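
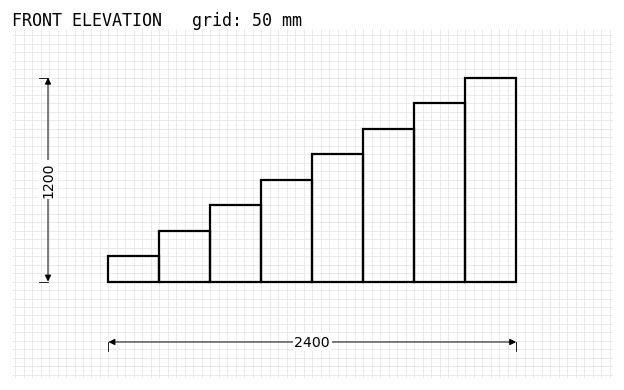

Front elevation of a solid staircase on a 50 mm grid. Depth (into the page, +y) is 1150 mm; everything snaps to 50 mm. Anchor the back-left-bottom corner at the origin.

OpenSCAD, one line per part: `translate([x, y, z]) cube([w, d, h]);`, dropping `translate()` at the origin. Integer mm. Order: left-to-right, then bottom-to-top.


cube([300, 1150, 150]);
translate([300, 0, 0]) cube([300, 1150, 300]);
translate([600, 0, 0]) cube([300, 1150, 450]);
translate([900, 0, 0]) cube([300, 1150, 600]);
translate([1200, 0, 0]) cube([300, 1150, 750]);
translate([1500, 0, 0]) cube([300, 1150, 900]);
translate([1800, 0, 0]) cube([300, 1150, 1050]);
translate([2100, 0, 0]) cube([300, 1150, 1200]);


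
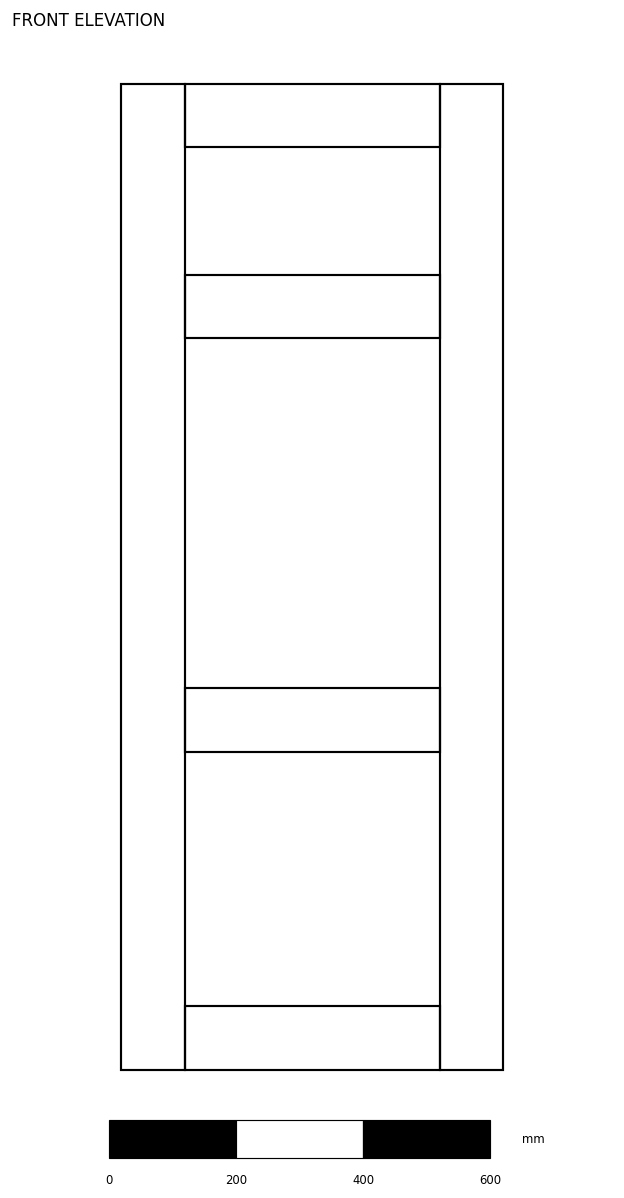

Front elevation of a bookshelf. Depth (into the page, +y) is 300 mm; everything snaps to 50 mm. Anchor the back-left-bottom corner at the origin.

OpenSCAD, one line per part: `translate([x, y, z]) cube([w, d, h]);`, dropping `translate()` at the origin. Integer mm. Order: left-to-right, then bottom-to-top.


cube([100, 300, 1550]);
translate([100, 0, 0]) cube([400, 300, 100]);
translate([100, 0, 500]) cube([400, 300, 100]);
translate([100, 0, 1150]) cube([400, 300, 100]);
translate([100, 0, 1450]) cube([400, 300, 100]);
translate([500, 0, 0]) cube([100, 300, 1550]);


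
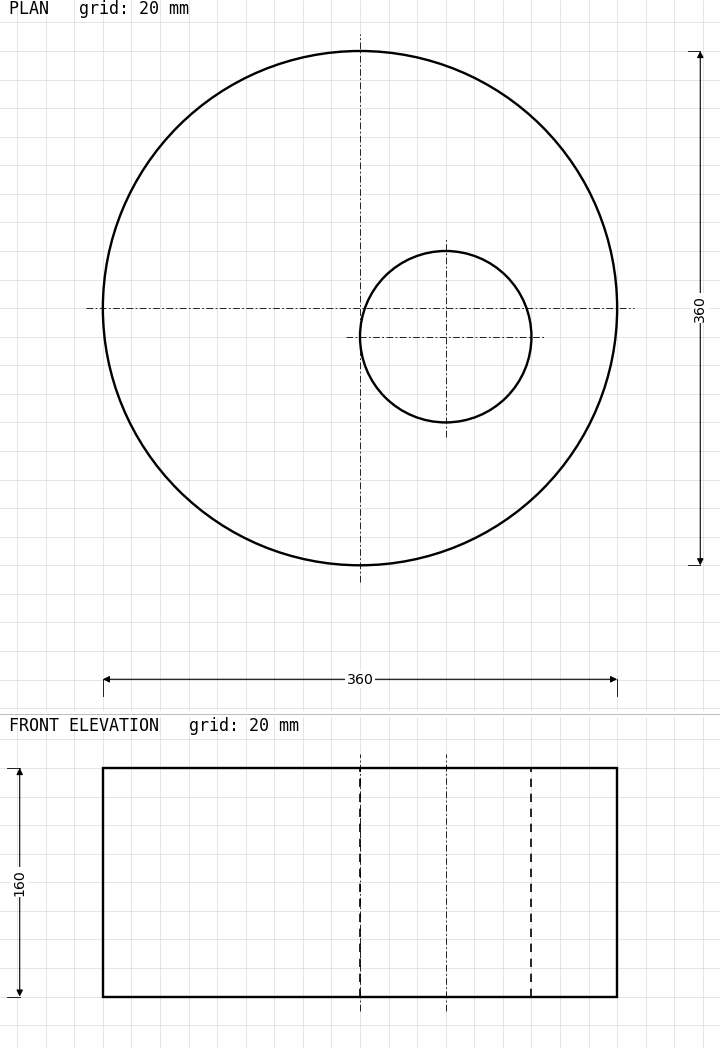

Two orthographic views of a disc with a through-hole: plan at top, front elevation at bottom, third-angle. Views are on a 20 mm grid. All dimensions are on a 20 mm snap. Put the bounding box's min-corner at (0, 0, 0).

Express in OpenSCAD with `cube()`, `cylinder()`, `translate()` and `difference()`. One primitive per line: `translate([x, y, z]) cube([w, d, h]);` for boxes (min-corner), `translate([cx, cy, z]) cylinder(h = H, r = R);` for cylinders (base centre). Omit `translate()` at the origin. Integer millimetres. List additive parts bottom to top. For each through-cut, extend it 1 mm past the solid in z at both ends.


difference() {
  translate([180, 180, 0]) cylinder(h = 160, r = 180);
  translate([240, 160, -1]) cylinder(h = 162, r = 60);
}


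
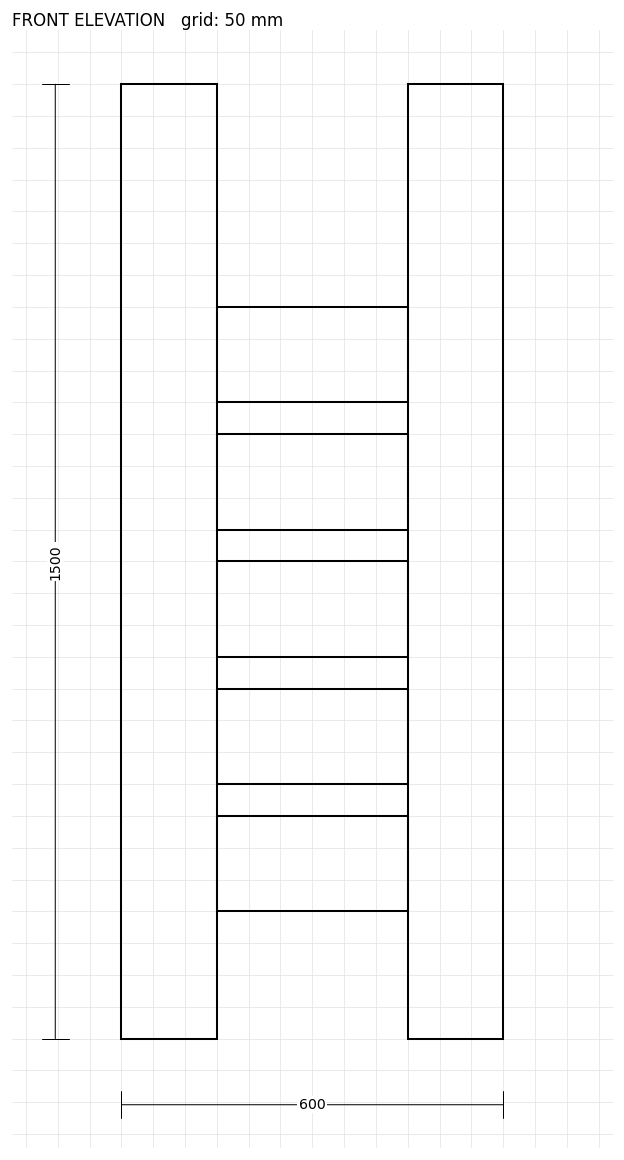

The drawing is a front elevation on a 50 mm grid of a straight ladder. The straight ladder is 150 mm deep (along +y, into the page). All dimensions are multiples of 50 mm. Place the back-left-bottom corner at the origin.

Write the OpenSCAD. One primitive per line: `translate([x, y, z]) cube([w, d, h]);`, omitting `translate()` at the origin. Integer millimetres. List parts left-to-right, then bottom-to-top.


cube([150, 150, 1500]);
translate([150, 0, 200]) cube([300, 150, 150]);
translate([150, 0, 400]) cube([300, 150, 150]);
translate([150, 0, 600]) cube([300, 150, 150]);
translate([150, 0, 800]) cube([300, 150, 150]);
translate([150, 0, 1000]) cube([300, 150, 150]);
translate([450, 0, 0]) cube([150, 150, 1500]);


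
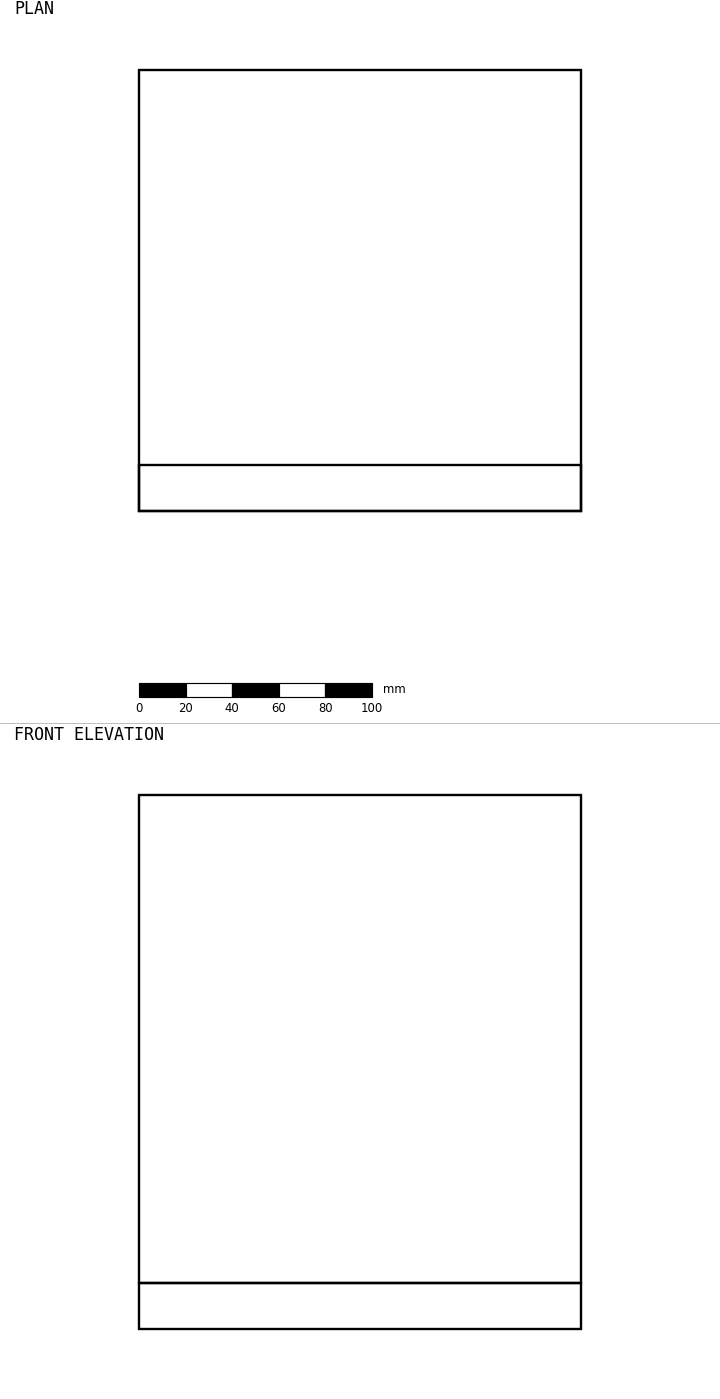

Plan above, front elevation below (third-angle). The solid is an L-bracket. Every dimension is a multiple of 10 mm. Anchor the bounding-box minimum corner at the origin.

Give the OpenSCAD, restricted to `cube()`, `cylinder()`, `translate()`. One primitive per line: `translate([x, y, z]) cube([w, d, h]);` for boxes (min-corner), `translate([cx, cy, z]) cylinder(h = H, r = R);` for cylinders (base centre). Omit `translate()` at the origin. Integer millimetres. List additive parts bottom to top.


cube([190, 190, 20]);
translate([0, 0, 20]) cube([190, 20, 210]);


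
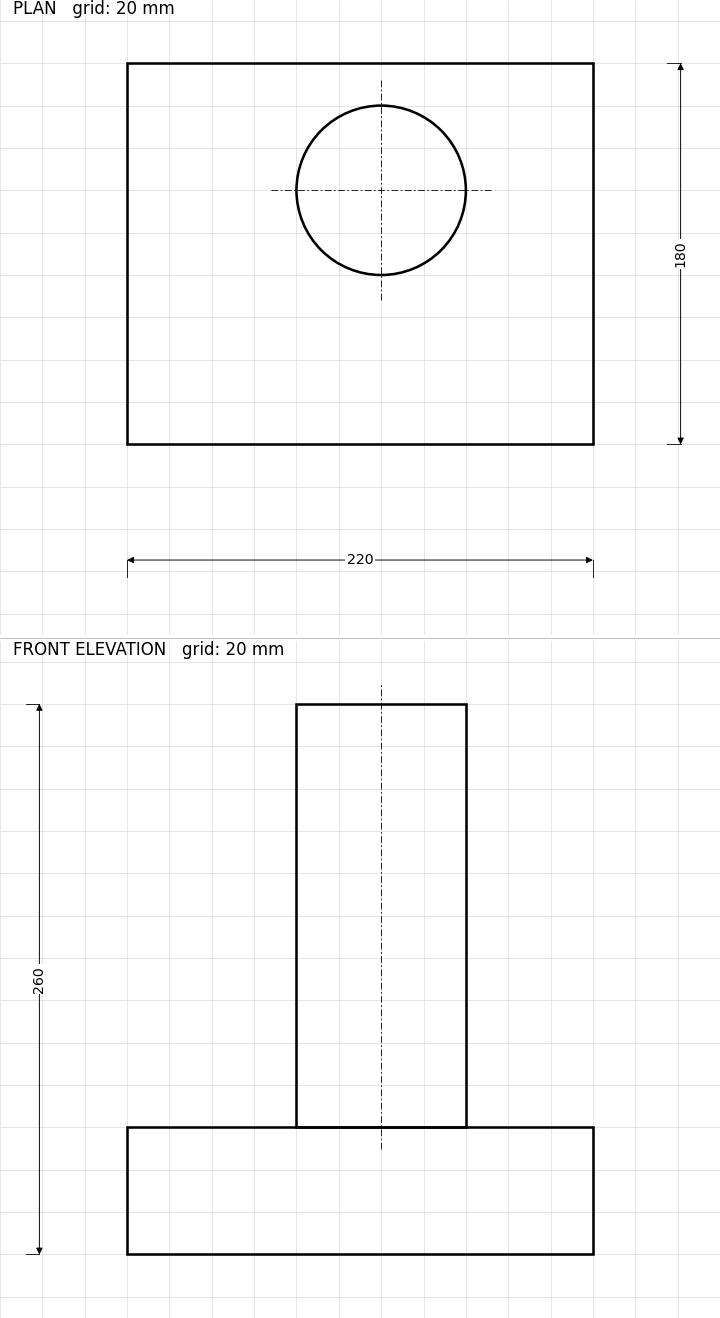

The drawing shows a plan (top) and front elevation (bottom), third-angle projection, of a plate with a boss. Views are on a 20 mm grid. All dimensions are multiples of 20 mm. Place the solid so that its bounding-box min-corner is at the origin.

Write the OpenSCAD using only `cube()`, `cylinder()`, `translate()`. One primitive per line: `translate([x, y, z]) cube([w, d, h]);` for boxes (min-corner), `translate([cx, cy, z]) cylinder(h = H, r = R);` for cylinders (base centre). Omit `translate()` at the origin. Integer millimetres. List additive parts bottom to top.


cube([220, 180, 60]);
translate([120, 120, 60]) cylinder(h = 200, r = 40);


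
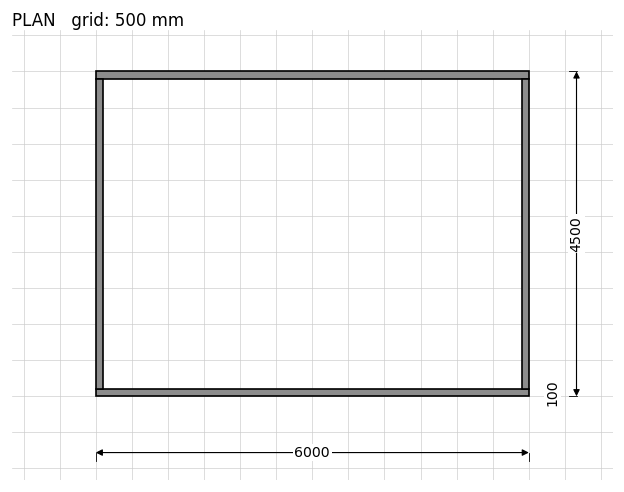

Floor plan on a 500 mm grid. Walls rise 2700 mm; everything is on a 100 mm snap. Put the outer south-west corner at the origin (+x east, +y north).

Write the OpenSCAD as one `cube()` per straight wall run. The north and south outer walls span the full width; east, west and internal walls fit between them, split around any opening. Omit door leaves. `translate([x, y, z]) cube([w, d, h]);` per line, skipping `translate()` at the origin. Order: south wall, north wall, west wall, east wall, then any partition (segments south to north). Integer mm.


cube([6000, 100, 2700]);
translate([0, 4400, 0]) cube([6000, 100, 2700]);
translate([0, 100, 0]) cube([100, 4300, 2700]);
translate([5900, 100, 0]) cube([100, 4300, 2700]);


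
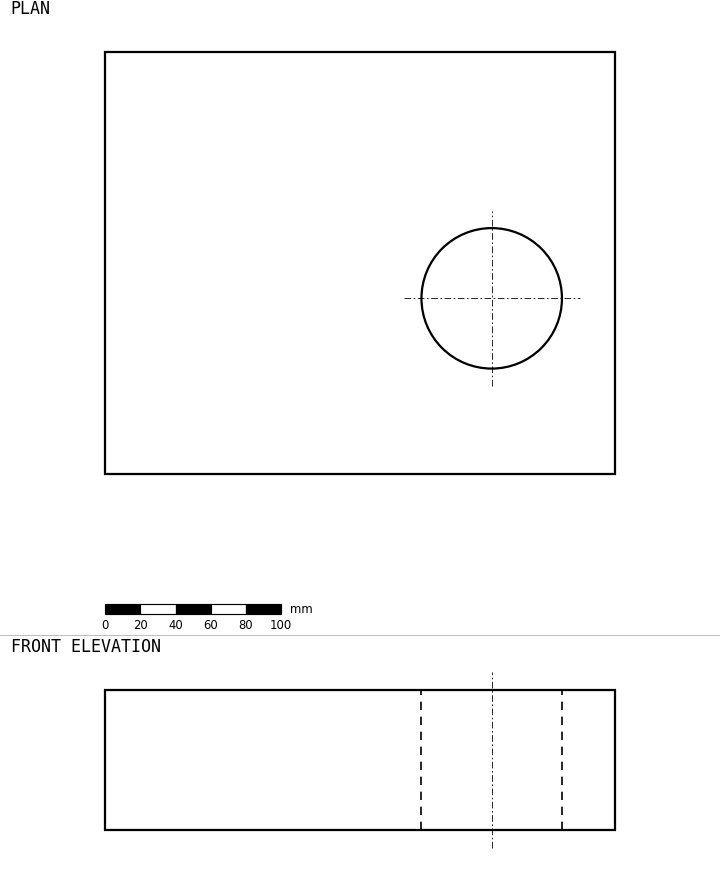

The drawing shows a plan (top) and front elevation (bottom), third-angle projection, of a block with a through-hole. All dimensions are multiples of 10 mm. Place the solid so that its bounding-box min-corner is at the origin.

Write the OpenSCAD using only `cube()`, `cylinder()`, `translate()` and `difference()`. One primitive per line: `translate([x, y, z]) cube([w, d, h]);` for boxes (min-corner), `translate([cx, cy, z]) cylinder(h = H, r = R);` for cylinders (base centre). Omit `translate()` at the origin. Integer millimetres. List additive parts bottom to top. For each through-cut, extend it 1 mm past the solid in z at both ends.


difference() {
  cube([290, 240, 80]);
  translate([220, 100, -1]) cylinder(h = 82, r = 40);
}


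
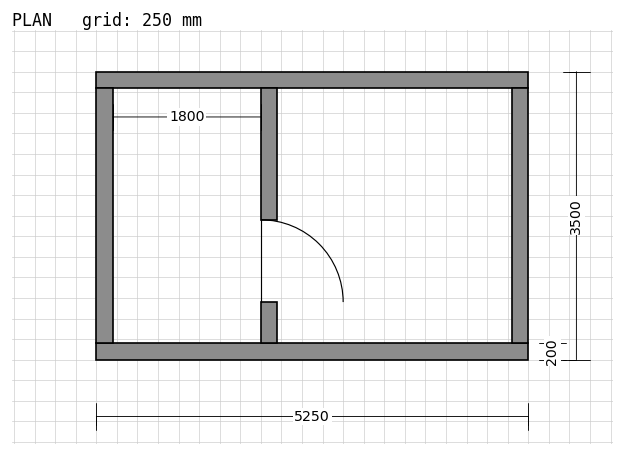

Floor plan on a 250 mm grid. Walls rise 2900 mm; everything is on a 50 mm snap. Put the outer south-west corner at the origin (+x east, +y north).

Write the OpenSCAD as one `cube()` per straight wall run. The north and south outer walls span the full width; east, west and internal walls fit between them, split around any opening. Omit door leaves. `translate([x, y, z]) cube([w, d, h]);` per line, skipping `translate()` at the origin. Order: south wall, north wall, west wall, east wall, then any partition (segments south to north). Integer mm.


cube([5250, 200, 2900]);
translate([0, 3300, 0]) cube([5250, 200, 2900]);
translate([0, 200, 0]) cube([200, 3100, 2900]);
translate([5050, 200, 0]) cube([200, 3100, 2900]);
translate([2000, 200, 0]) cube([200, 500, 2900]);
translate([2000, 1700, 0]) cube([200, 1600, 2900]);


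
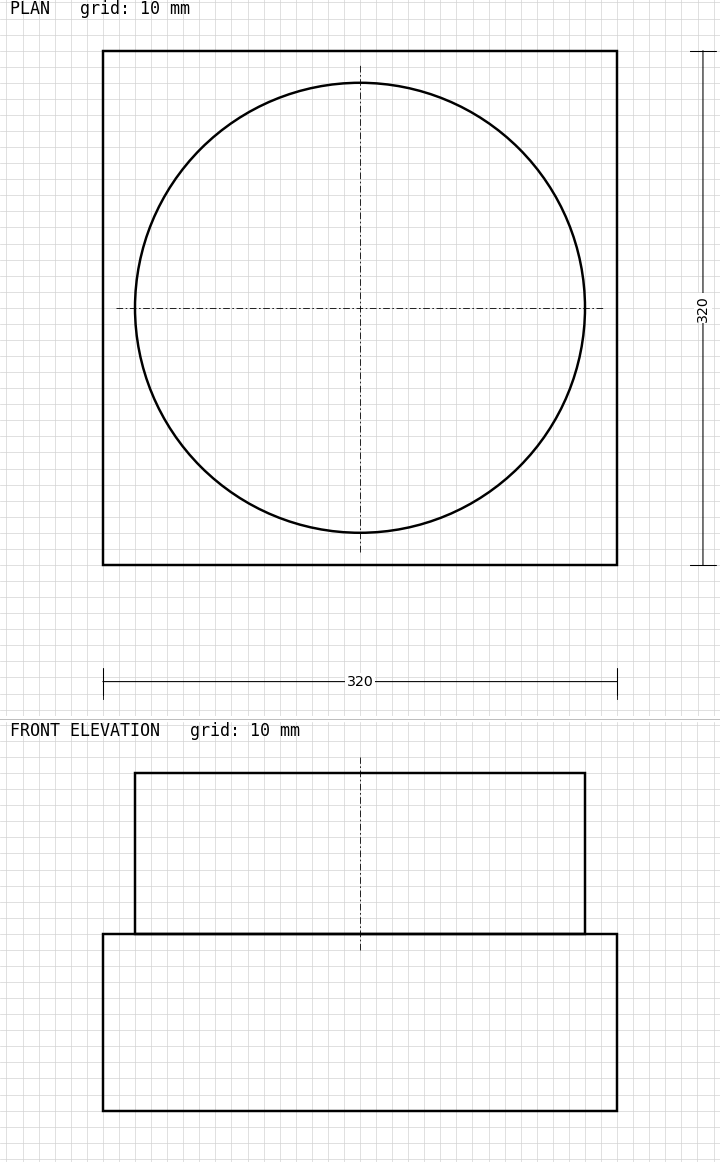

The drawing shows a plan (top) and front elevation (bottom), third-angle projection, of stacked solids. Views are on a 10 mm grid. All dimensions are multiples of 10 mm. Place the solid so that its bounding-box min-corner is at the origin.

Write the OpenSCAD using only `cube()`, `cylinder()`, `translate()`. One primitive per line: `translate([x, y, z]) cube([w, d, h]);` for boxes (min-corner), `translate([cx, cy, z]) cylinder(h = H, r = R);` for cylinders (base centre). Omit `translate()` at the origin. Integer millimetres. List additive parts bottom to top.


cube([320, 320, 110]);
translate([160, 160, 110]) cylinder(h = 100, r = 140);


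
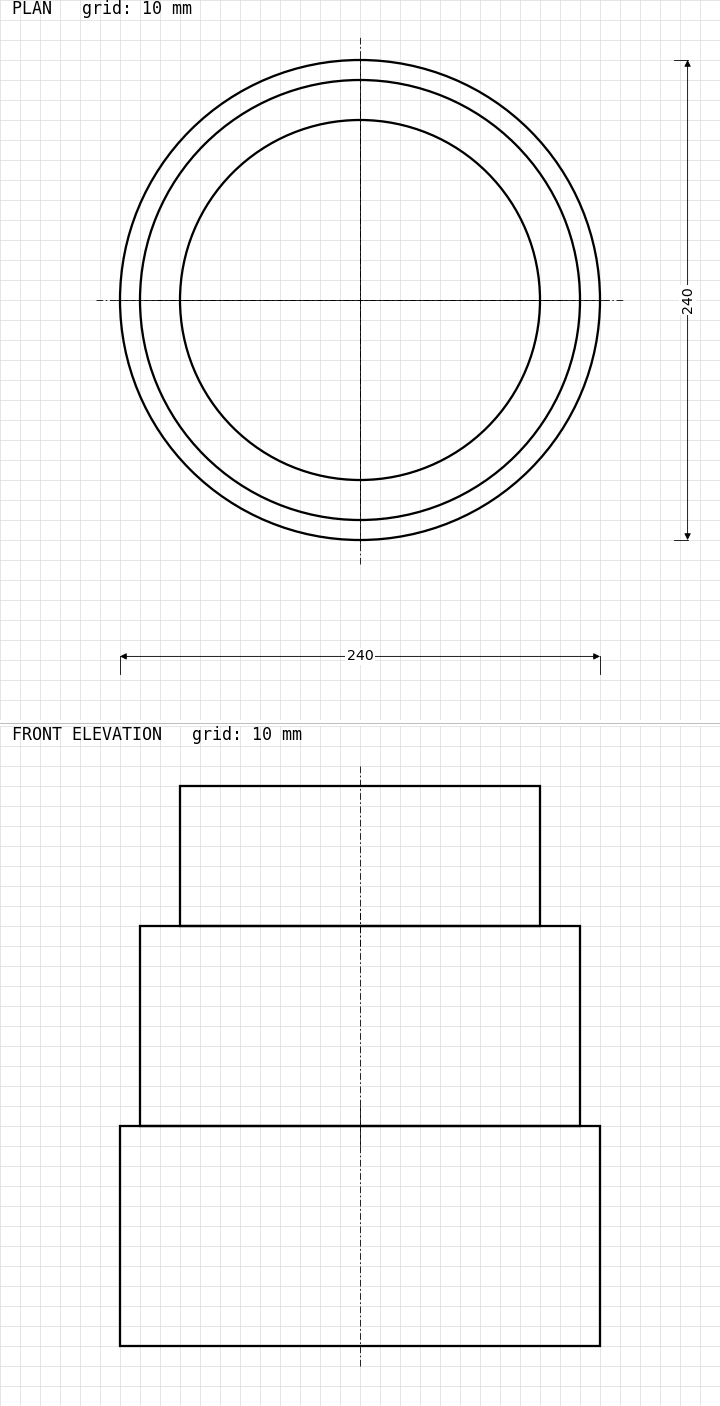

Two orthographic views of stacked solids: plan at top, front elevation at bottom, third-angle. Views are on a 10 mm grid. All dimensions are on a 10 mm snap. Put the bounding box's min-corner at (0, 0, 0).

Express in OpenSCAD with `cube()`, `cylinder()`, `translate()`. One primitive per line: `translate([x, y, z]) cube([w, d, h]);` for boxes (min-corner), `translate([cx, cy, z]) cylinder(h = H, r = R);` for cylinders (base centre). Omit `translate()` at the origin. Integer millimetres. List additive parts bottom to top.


translate([120, 120, 0]) cylinder(h = 110, r = 120);
translate([120, 120, 110]) cylinder(h = 100, r = 110);
translate([120, 120, 210]) cylinder(h = 70, r = 90);


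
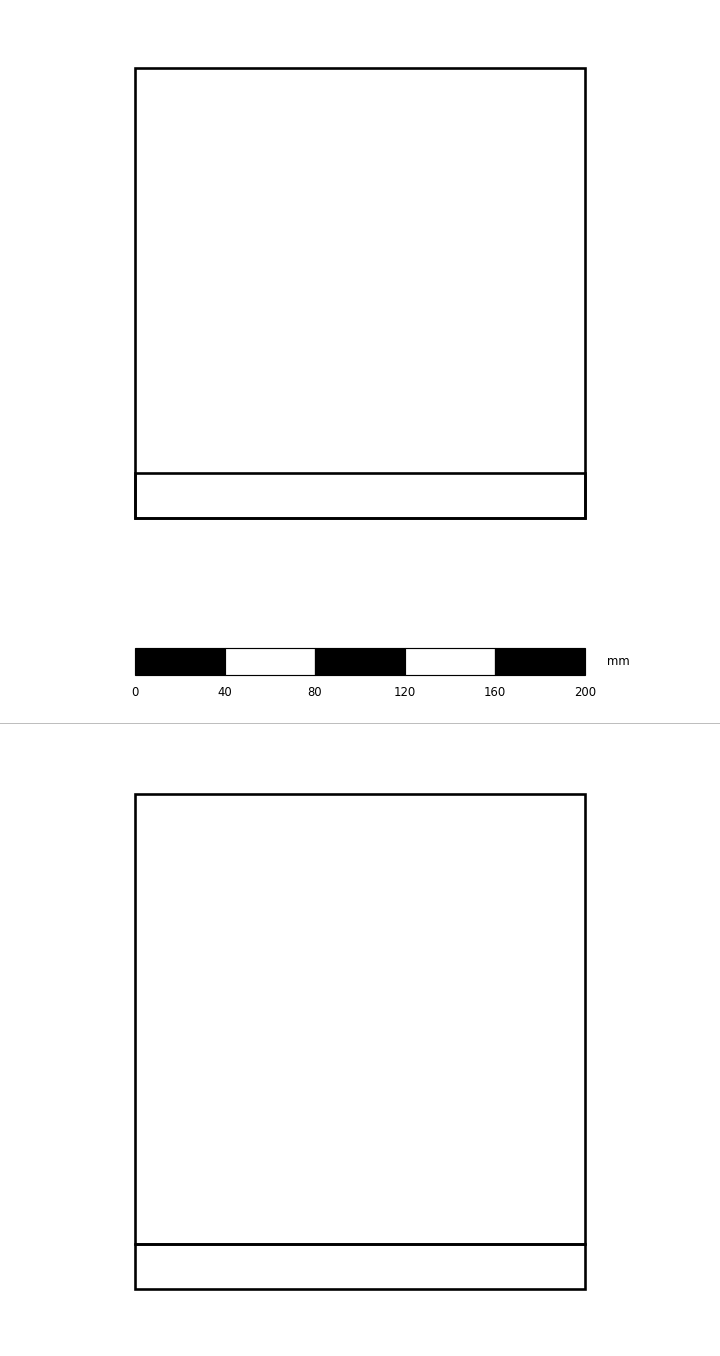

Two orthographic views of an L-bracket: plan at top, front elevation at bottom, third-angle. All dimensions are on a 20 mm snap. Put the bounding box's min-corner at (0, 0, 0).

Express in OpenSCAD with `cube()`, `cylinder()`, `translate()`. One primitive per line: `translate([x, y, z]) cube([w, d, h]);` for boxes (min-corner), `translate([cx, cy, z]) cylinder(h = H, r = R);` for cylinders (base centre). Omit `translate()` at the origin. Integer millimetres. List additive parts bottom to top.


cube([200, 200, 20]);
translate([0, 0, 20]) cube([200, 20, 200]);


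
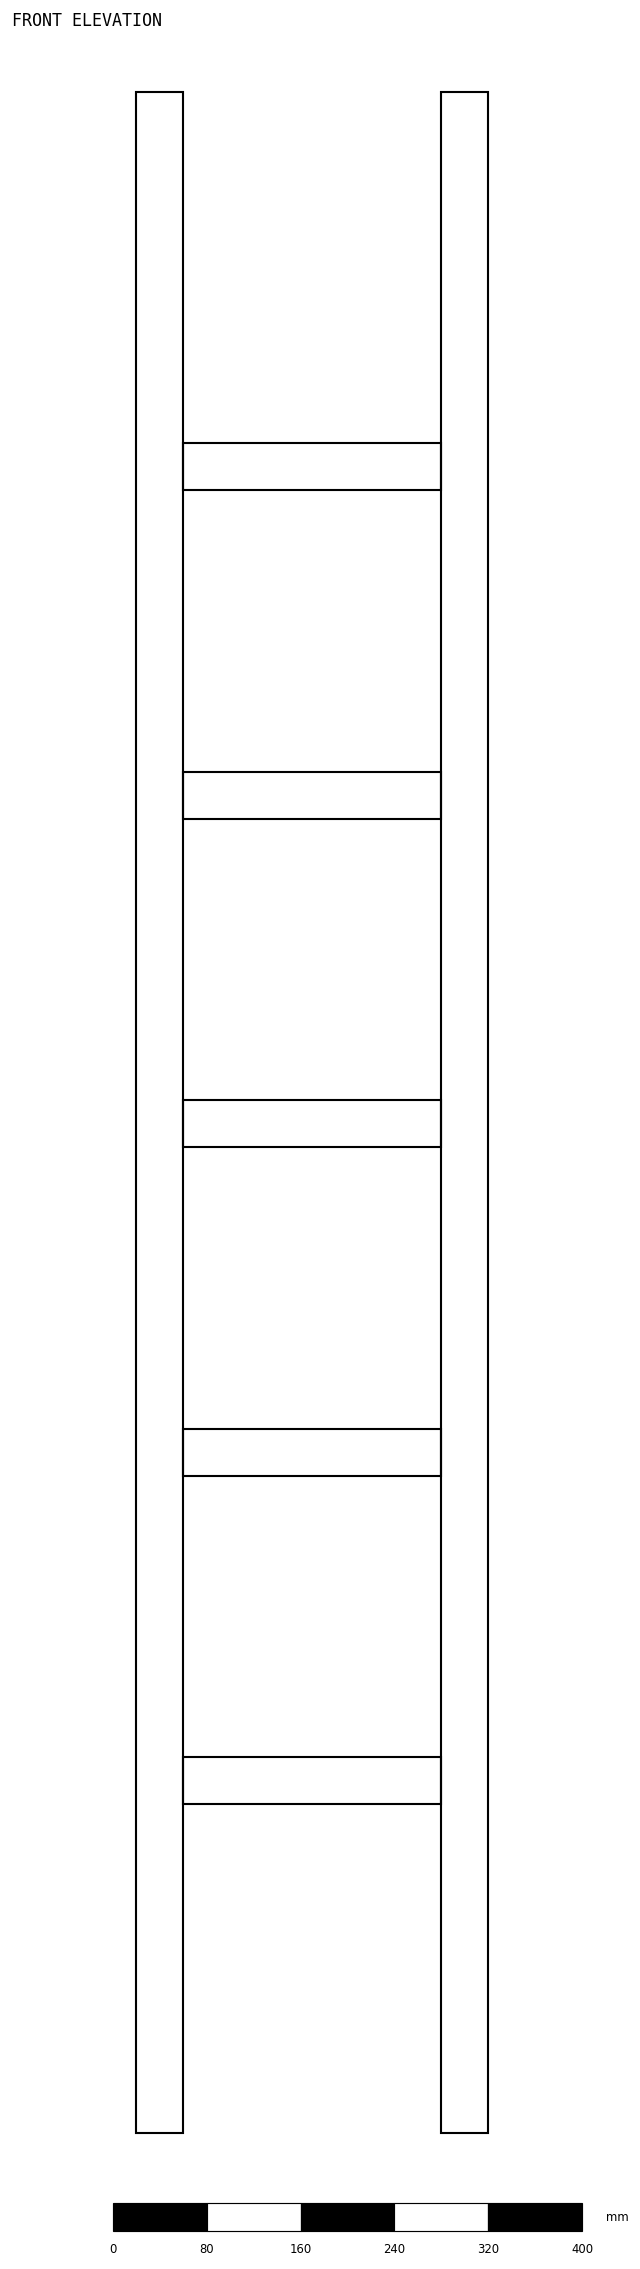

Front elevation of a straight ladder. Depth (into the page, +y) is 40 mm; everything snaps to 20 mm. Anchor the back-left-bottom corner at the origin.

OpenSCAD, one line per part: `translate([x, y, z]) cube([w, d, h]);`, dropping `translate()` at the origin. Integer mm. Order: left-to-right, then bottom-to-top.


cube([40, 40, 1740]);
translate([40, 0, 280]) cube([220, 40, 40]);
translate([40, 0, 560]) cube([220, 40, 40]);
translate([40, 0, 840]) cube([220, 40, 40]);
translate([40, 0, 1120]) cube([220, 40, 40]);
translate([40, 0, 1400]) cube([220, 40, 40]);
translate([260, 0, 0]) cube([40, 40, 1740]);


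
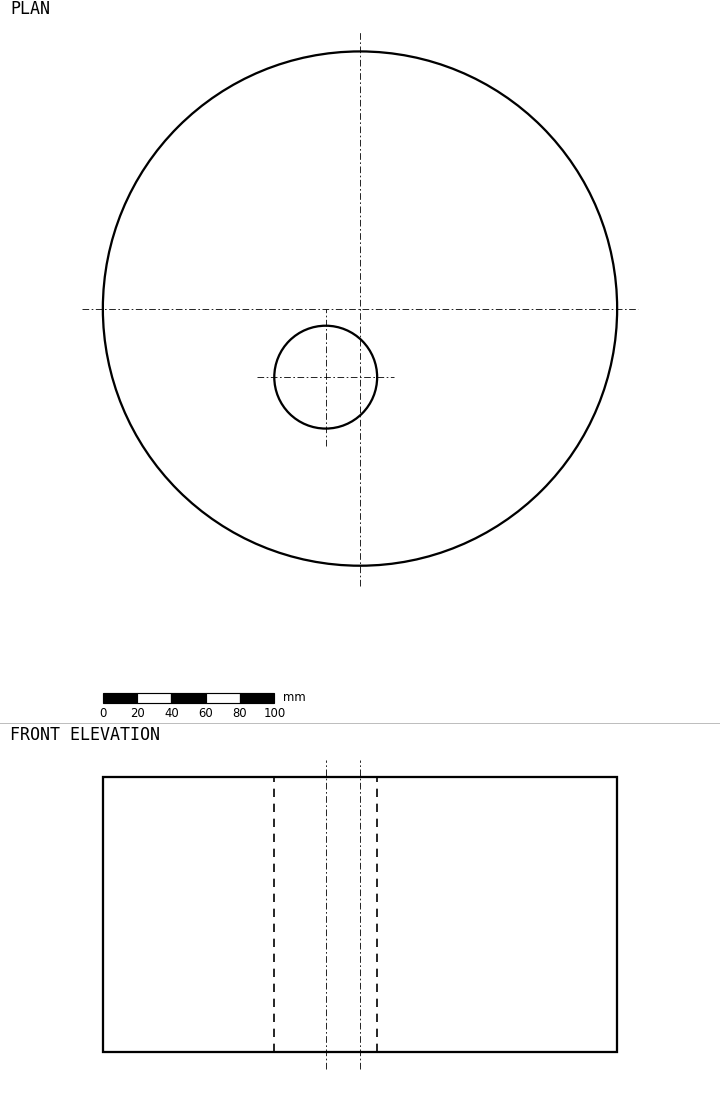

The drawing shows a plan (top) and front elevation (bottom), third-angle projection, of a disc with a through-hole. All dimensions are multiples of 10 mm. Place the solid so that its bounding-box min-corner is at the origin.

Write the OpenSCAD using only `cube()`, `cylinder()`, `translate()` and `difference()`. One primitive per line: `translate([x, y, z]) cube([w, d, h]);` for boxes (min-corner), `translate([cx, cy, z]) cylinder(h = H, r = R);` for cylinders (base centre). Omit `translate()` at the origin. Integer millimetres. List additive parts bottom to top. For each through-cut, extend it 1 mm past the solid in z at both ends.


difference() {
  translate([150, 150, 0]) cylinder(h = 160, r = 150);
  translate([130, 110, -1]) cylinder(h = 162, r = 30);
}


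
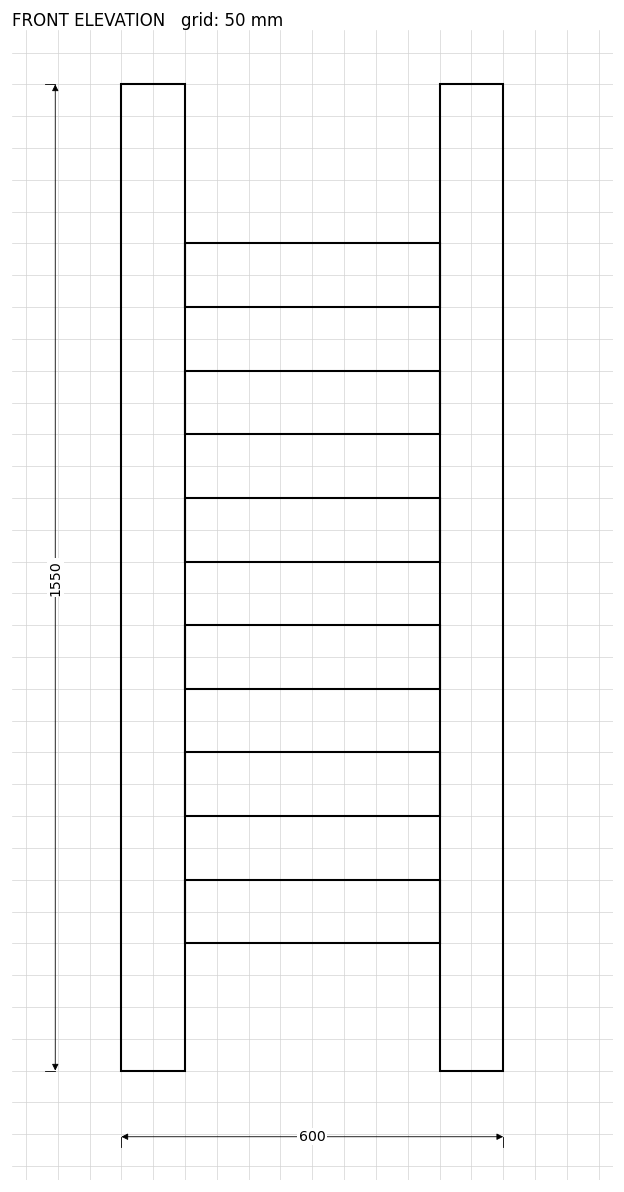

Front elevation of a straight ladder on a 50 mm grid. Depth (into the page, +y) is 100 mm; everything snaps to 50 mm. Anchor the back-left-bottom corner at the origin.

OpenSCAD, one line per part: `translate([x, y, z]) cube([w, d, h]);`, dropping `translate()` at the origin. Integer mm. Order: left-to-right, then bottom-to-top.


cube([100, 100, 1550]);
translate([100, 0, 200]) cube([400, 100, 100]);
translate([100, 0, 400]) cube([400, 100, 100]);
translate([100, 0, 600]) cube([400, 100, 100]);
translate([100, 0, 800]) cube([400, 100, 100]);
translate([100, 0, 1000]) cube([400, 100, 100]);
translate([100, 0, 1200]) cube([400, 100, 100]);
translate([500, 0, 0]) cube([100, 100, 1550]);


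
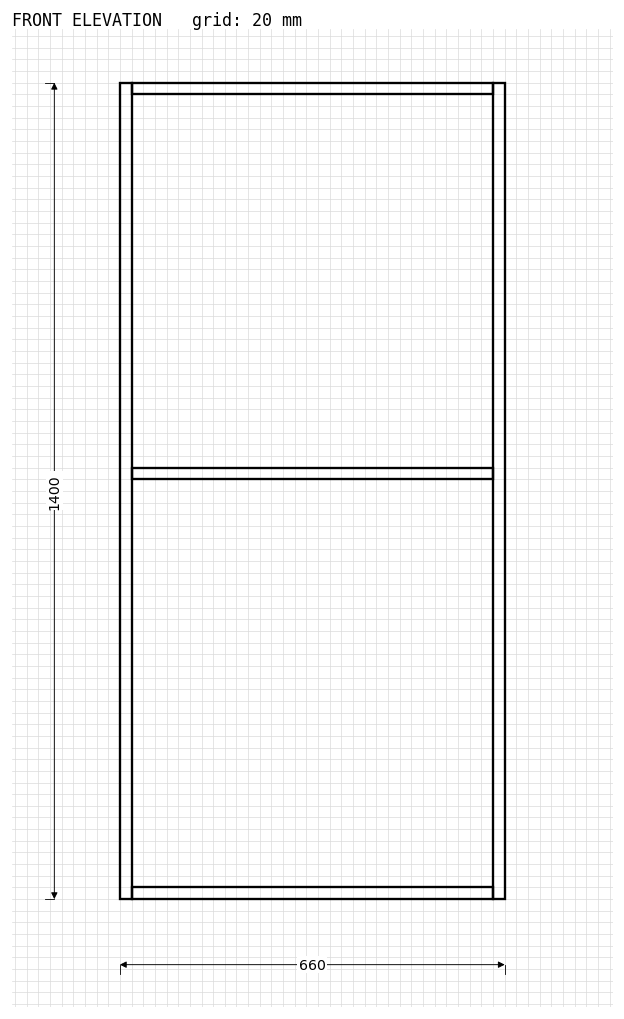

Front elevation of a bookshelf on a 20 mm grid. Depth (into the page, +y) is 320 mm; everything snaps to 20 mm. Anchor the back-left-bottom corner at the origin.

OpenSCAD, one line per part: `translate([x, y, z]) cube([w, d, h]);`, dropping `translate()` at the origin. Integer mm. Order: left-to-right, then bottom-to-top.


cube([20, 320, 1400]);
translate([20, 0, 0]) cube([620, 320, 20]);
translate([20, 0, 720]) cube([620, 320, 20]);
translate([20, 0, 1380]) cube([620, 320, 20]);
translate([640, 0, 0]) cube([20, 320, 1400]);


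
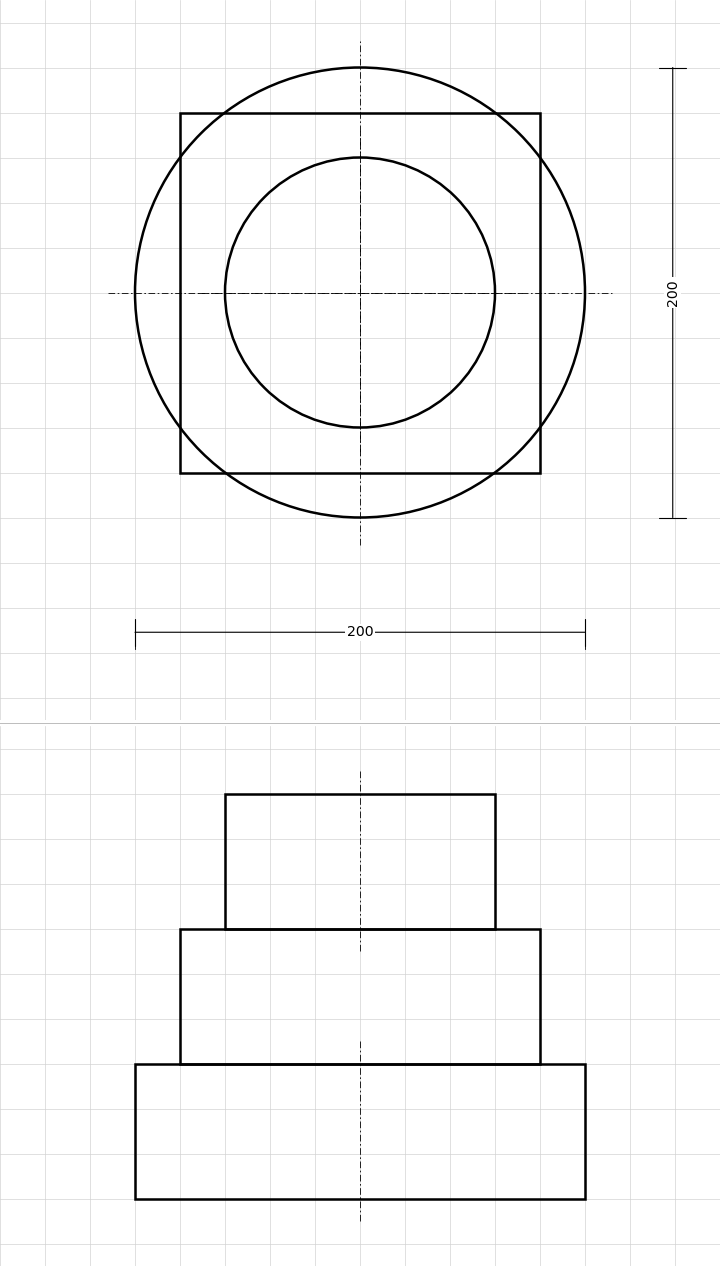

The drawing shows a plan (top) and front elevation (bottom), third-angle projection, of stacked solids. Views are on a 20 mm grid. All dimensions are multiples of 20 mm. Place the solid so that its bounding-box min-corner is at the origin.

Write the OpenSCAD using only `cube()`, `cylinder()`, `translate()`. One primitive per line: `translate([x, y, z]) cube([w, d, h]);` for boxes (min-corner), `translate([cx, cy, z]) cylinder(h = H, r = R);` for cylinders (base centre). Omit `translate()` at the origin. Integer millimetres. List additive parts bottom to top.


translate([100, 100, 0]) cylinder(h = 60, r = 100);
translate([20, 20, 60]) cube([160, 160, 60]);
translate([100, 100, 120]) cylinder(h = 60, r = 60);


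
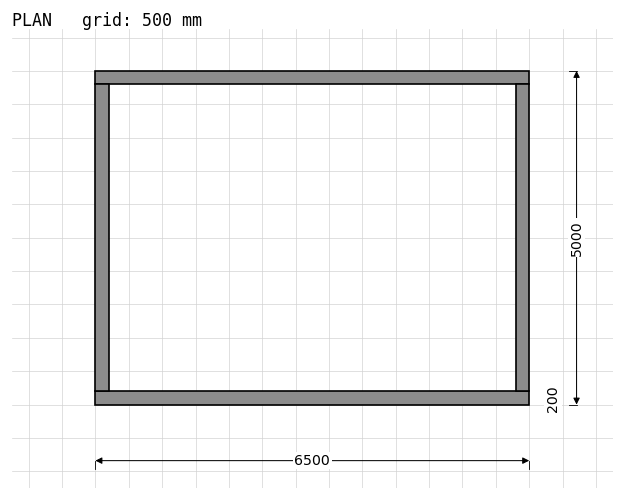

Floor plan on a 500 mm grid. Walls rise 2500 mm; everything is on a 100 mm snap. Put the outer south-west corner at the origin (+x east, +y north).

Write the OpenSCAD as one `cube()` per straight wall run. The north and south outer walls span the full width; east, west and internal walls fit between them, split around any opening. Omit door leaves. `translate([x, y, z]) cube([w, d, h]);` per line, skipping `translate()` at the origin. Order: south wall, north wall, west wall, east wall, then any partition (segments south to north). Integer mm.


cube([6500, 200, 2500]);
translate([0, 4800, 0]) cube([6500, 200, 2500]);
translate([0, 200, 0]) cube([200, 4600, 2500]);
translate([6300, 200, 0]) cube([200, 4600, 2500]);


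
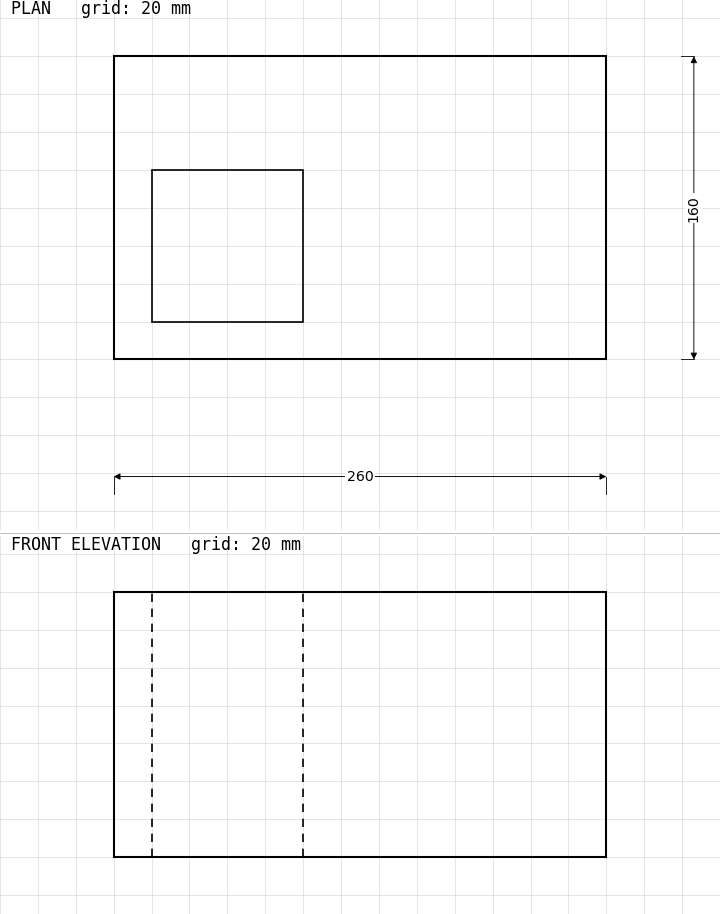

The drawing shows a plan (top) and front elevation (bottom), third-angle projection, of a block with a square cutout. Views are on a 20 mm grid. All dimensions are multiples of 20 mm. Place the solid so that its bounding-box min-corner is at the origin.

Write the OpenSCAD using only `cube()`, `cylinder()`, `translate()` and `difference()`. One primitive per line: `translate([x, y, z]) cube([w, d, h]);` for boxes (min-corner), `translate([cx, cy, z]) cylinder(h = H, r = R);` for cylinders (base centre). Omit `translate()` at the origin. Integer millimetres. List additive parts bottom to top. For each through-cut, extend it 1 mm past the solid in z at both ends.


difference() {
  cube([260, 160, 140]);
  translate([20, 20, -1]) cube([80, 80, 142]);
}


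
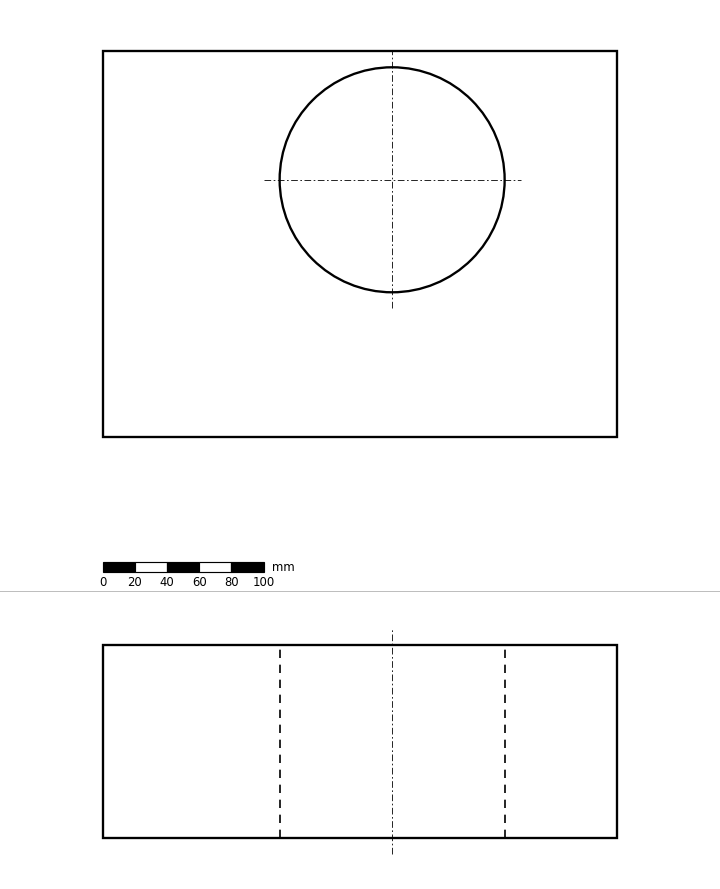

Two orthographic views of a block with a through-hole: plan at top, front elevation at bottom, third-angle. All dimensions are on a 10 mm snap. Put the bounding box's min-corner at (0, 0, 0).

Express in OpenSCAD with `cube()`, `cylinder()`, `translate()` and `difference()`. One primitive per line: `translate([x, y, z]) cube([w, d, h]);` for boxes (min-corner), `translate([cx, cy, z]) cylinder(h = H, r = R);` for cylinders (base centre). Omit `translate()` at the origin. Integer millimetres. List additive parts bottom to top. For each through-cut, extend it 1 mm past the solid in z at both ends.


difference() {
  cube([320, 240, 120]);
  translate([180, 160, -1]) cylinder(h = 122, r = 70);
}


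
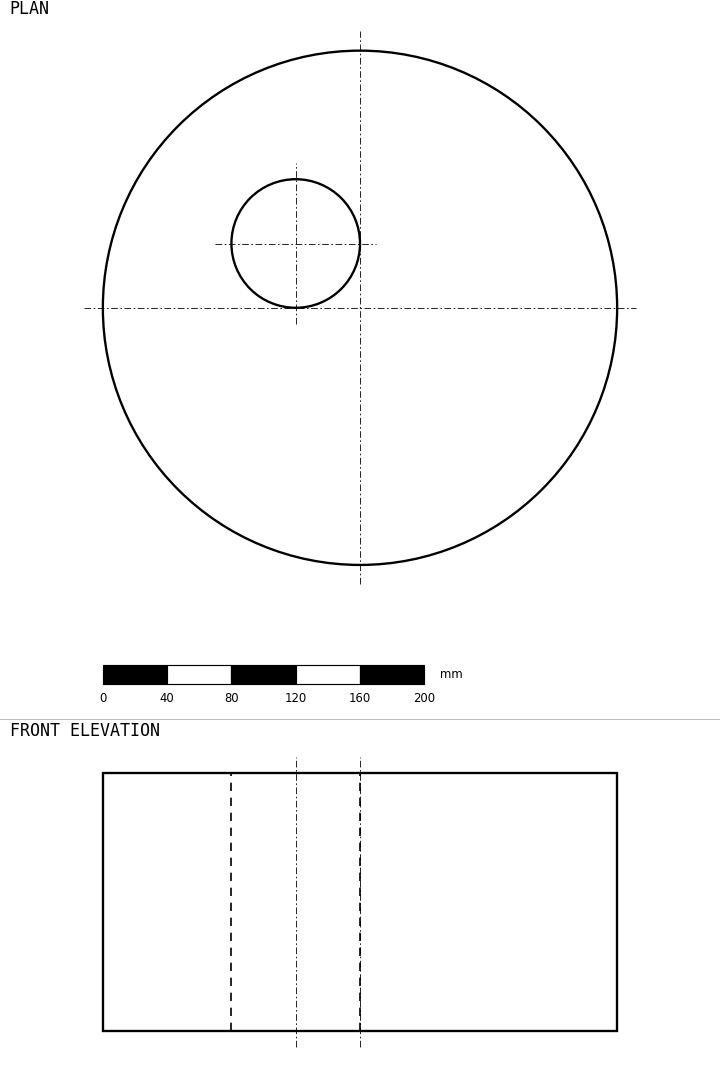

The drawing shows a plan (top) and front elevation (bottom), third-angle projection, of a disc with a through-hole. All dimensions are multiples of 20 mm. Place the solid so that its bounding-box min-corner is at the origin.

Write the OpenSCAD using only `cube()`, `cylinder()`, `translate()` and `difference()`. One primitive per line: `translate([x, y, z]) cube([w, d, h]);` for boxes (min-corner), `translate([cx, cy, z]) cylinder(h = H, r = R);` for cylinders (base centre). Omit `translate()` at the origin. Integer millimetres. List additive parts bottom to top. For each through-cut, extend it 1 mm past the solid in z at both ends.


difference() {
  translate([160, 160, 0]) cylinder(h = 160, r = 160);
  translate([120, 200, -1]) cylinder(h = 162, r = 40);
}


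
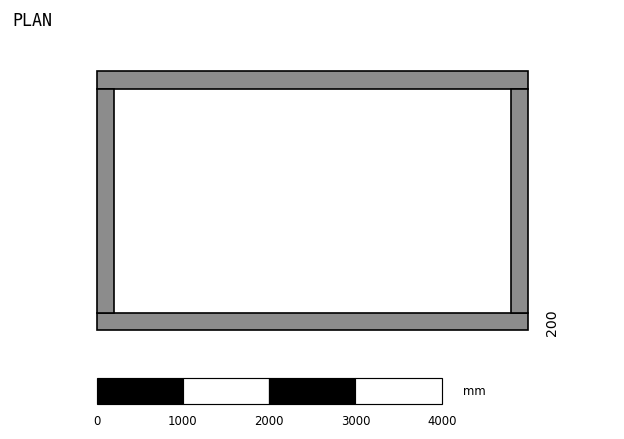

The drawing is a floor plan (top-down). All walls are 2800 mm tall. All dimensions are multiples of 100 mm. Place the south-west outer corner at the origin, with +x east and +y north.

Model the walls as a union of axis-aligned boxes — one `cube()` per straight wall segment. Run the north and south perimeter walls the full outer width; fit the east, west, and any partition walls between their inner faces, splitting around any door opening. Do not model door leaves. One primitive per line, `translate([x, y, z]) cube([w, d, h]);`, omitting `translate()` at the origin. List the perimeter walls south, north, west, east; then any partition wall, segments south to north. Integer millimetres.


cube([5000, 200, 2800]);
translate([0, 2800, 0]) cube([5000, 200, 2800]);
translate([0, 200, 0]) cube([200, 2600, 2800]);
translate([4800, 200, 0]) cube([200, 2600, 2800]);


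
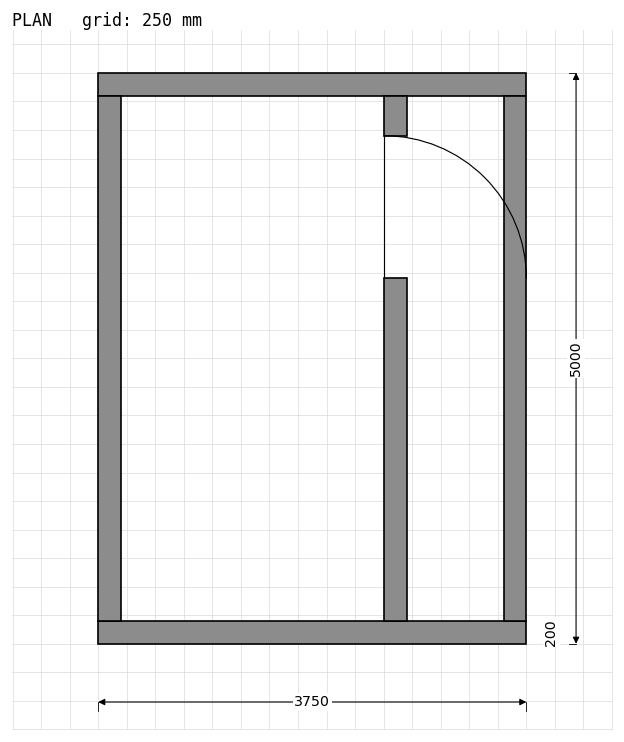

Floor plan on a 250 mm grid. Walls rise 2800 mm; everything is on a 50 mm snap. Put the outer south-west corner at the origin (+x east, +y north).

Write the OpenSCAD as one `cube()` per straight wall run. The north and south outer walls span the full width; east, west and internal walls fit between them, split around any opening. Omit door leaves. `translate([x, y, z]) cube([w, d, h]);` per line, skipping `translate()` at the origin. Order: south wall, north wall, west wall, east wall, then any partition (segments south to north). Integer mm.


cube([3750, 200, 2800]);
translate([0, 4800, 0]) cube([3750, 200, 2800]);
translate([0, 200, 0]) cube([200, 4600, 2800]);
translate([3550, 200, 0]) cube([200, 4600, 2800]);
translate([2500, 200, 0]) cube([200, 3000, 2800]);
translate([2500, 4450, 0]) cube([200, 350, 2800]);


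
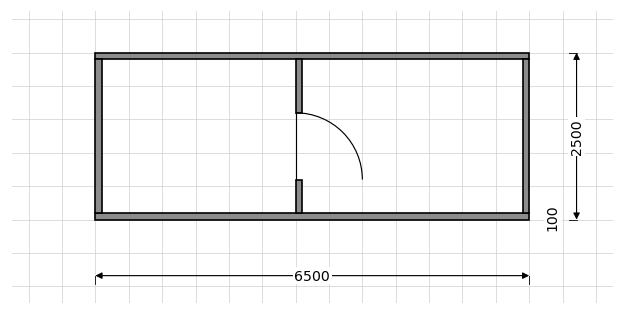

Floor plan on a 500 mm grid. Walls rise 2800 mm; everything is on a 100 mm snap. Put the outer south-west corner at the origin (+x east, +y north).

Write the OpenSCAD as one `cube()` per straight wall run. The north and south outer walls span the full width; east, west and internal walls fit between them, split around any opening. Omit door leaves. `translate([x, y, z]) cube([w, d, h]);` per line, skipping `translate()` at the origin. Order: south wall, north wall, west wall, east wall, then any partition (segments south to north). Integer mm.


cube([6500, 100, 2800]);
translate([0, 2400, 0]) cube([6500, 100, 2800]);
translate([0, 100, 0]) cube([100, 2300, 2800]);
translate([6400, 100, 0]) cube([100, 2300, 2800]);
translate([3000, 100, 0]) cube([100, 500, 2800]);
translate([3000, 1600, 0]) cube([100, 800, 2800]);


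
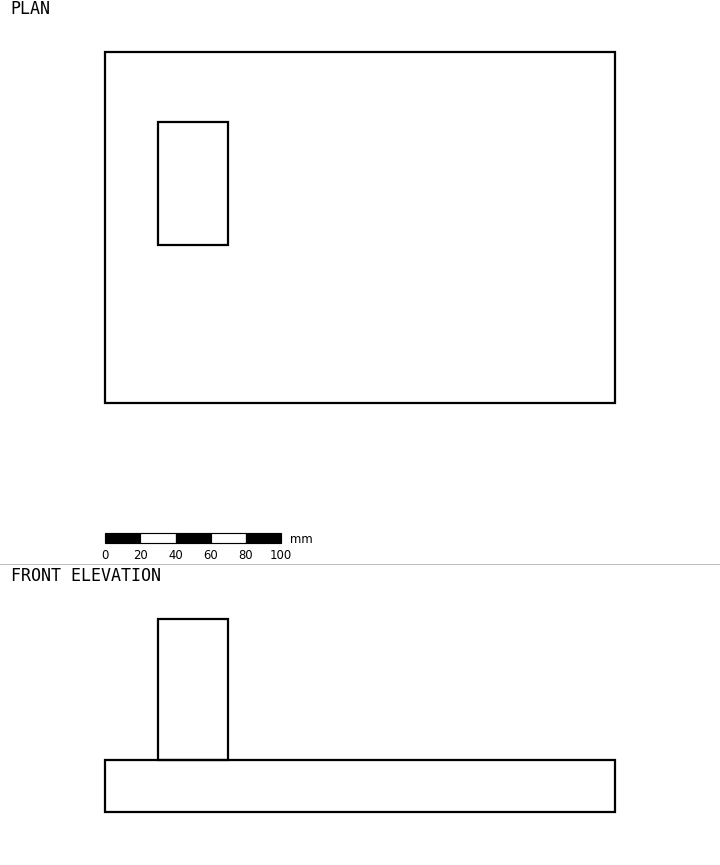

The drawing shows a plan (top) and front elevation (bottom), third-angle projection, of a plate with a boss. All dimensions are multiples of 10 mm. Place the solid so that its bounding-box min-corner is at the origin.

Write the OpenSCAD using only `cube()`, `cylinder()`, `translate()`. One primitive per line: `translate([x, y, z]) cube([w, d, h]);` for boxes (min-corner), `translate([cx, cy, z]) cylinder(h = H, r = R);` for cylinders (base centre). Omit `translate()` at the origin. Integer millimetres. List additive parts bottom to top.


cube([290, 200, 30]);
translate([30, 90, 30]) cube([40, 70, 80]);


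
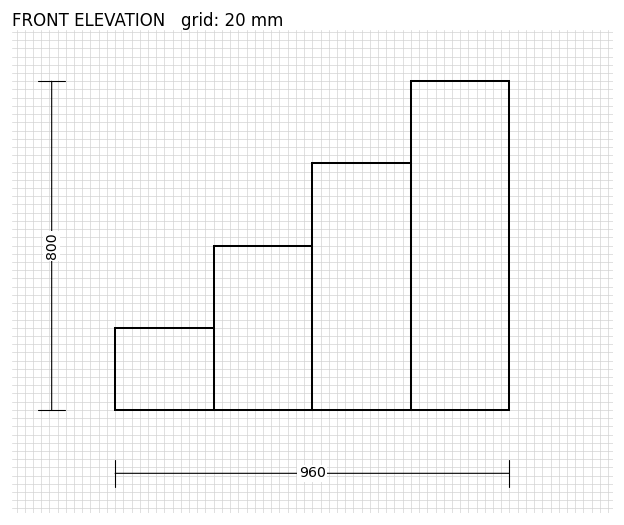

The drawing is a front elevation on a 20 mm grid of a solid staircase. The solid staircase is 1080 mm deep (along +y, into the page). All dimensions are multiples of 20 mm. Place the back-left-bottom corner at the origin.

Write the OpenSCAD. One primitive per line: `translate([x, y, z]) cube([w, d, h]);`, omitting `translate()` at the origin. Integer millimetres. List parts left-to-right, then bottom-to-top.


cube([240, 1080, 200]);
translate([240, 0, 0]) cube([240, 1080, 400]);
translate([480, 0, 0]) cube([240, 1080, 600]);
translate([720, 0, 0]) cube([240, 1080, 800]);


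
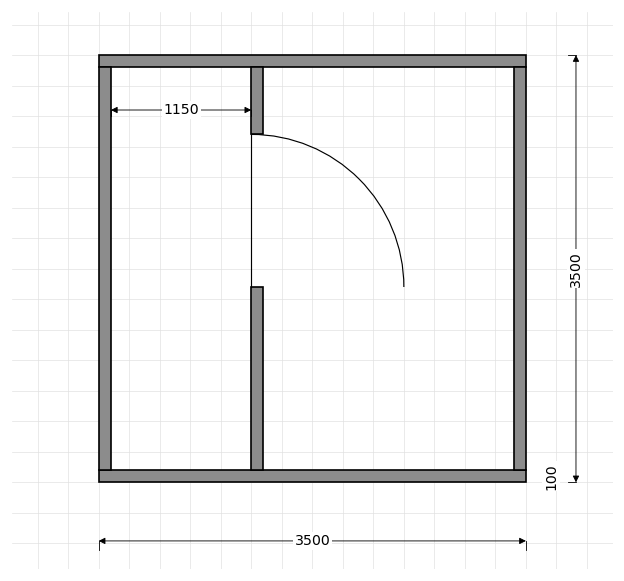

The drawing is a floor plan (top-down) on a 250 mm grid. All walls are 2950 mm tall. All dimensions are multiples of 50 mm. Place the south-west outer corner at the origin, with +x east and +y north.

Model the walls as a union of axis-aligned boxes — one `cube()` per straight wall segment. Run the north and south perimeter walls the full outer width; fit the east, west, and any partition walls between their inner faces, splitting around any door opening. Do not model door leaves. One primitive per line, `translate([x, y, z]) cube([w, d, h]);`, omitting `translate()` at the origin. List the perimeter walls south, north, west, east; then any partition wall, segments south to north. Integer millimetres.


cube([3500, 100, 2950]);
translate([0, 3400, 0]) cube([3500, 100, 2950]);
translate([0, 100, 0]) cube([100, 3300, 2950]);
translate([3400, 100, 0]) cube([100, 3300, 2950]);
translate([1250, 100, 0]) cube([100, 1500, 2950]);
translate([1250, 2850, 0]) cube([100, 550, 2950]);


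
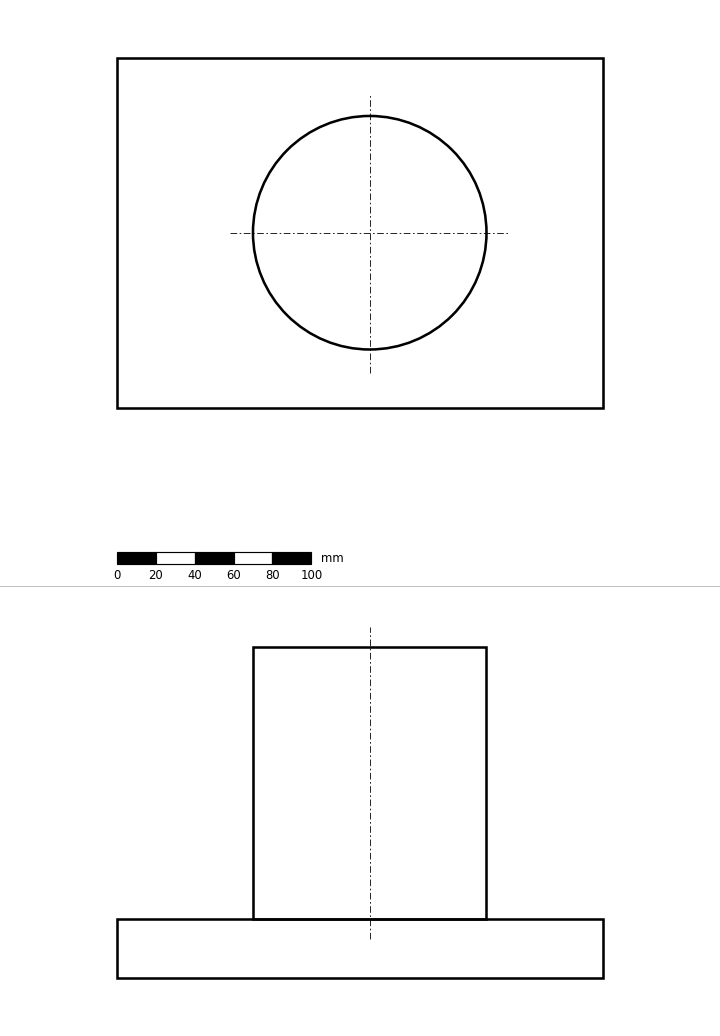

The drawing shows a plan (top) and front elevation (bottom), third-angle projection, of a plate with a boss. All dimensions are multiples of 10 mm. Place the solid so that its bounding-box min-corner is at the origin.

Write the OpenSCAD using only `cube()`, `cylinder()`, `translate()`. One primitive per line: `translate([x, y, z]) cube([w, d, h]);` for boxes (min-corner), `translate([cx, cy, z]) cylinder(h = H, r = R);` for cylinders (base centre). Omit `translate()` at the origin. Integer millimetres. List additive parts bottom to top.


cube([250, 180, 30]);
translate([130, 90, 30]) cylinder(h = 140, r = 60);


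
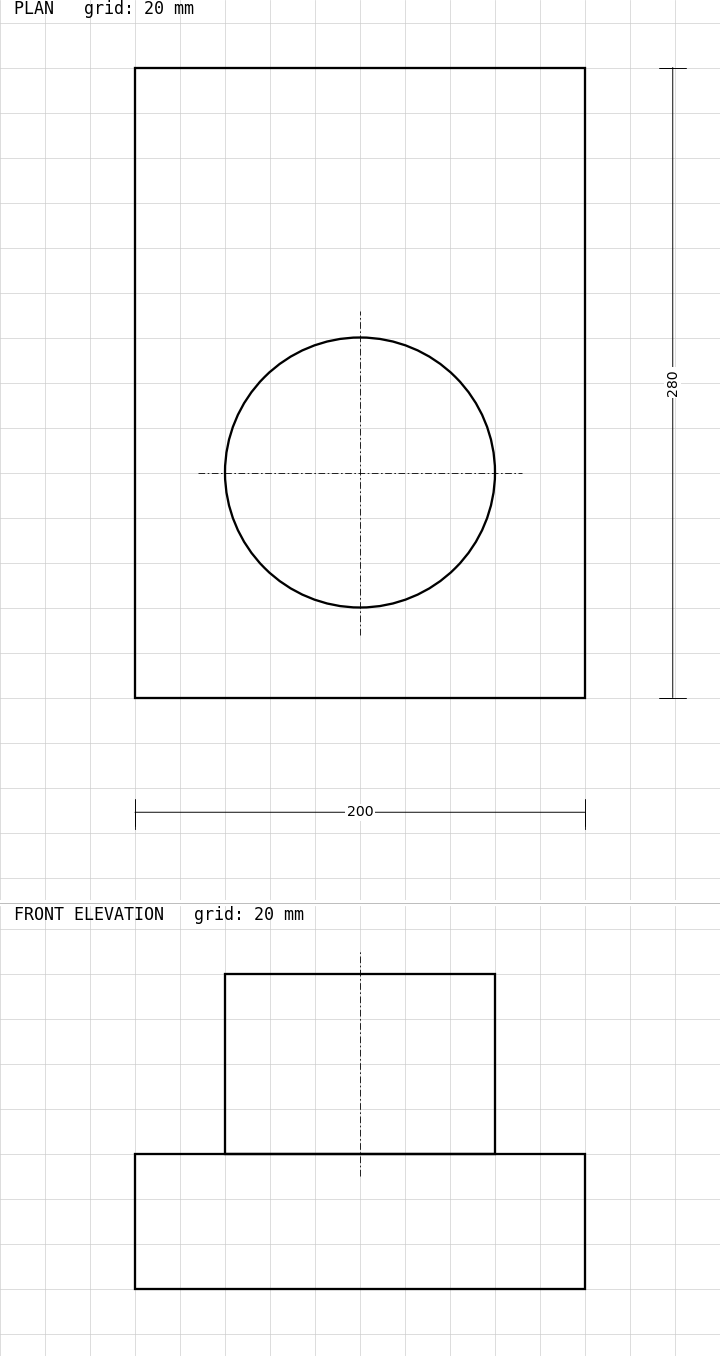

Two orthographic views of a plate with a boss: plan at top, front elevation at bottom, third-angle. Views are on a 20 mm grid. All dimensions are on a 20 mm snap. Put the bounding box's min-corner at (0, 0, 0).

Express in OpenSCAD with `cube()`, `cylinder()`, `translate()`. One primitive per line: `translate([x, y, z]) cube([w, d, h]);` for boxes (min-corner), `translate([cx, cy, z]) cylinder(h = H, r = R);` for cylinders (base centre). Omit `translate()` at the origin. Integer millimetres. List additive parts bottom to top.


cube([200, 280, 60]);
translate([100, 100, 60]) cylinder(h = 80, r = 60);


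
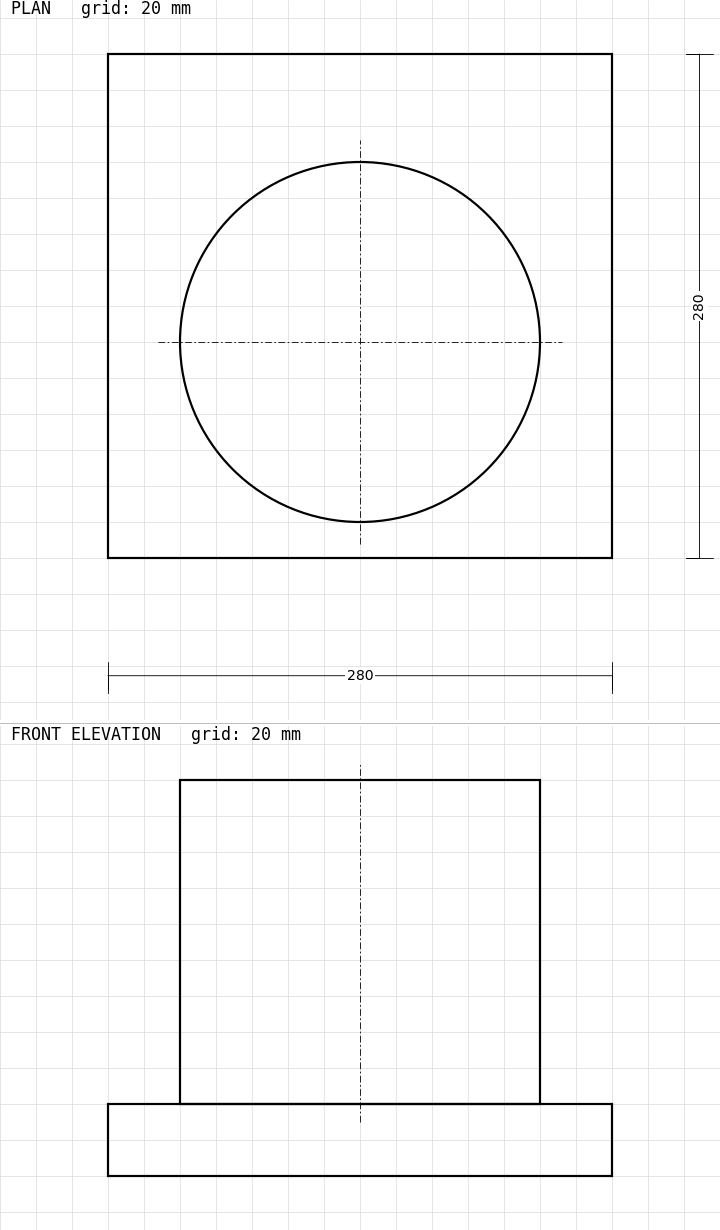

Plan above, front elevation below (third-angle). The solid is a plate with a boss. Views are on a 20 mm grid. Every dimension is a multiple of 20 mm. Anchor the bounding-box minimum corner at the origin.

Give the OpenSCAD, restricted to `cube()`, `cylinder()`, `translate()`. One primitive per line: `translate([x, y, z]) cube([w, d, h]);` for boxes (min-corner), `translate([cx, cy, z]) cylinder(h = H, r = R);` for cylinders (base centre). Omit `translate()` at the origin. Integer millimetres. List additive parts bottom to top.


cube([280, 280, 40]);
translate([140, 120, 40]) cylinder(h = 180, r = 100);


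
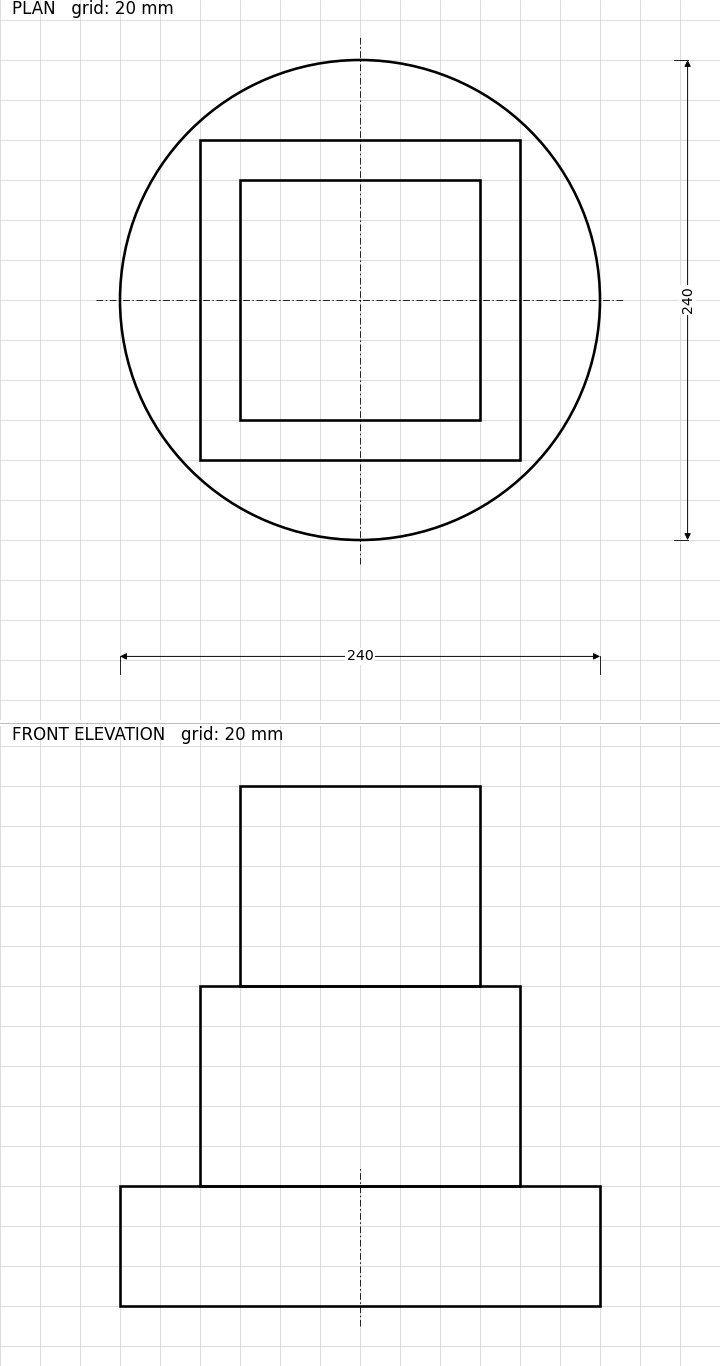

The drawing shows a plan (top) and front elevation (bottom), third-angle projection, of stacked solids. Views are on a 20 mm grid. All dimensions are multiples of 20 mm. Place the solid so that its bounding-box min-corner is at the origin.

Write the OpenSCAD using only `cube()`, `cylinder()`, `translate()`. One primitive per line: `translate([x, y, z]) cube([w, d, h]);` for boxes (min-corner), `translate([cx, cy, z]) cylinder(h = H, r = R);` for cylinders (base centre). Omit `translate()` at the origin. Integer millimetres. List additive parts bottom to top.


translate([120, 120, 0]) cylinder(h = 60, r = 120);
translate([40, 40, 60]) cube([160, 160, 100]);
translate([60, 60, 160]) cube([120, 120, 100]);


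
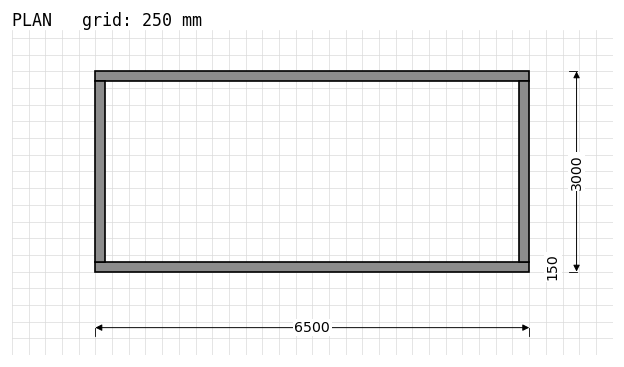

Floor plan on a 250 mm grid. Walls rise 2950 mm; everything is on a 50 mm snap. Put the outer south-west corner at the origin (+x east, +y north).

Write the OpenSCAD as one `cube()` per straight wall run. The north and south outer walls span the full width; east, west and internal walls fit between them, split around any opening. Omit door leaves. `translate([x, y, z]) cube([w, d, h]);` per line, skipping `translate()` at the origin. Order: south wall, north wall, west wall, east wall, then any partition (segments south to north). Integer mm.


cube([6500, 150, 2950]);
translate([0, 2850, 0]) cube([6500, 150, 2950]);
translate([0, 150, 0]) cube([150, 2700, 2950]);
translate([6350, 150, 0]) cube([150, 2700, 2950]);


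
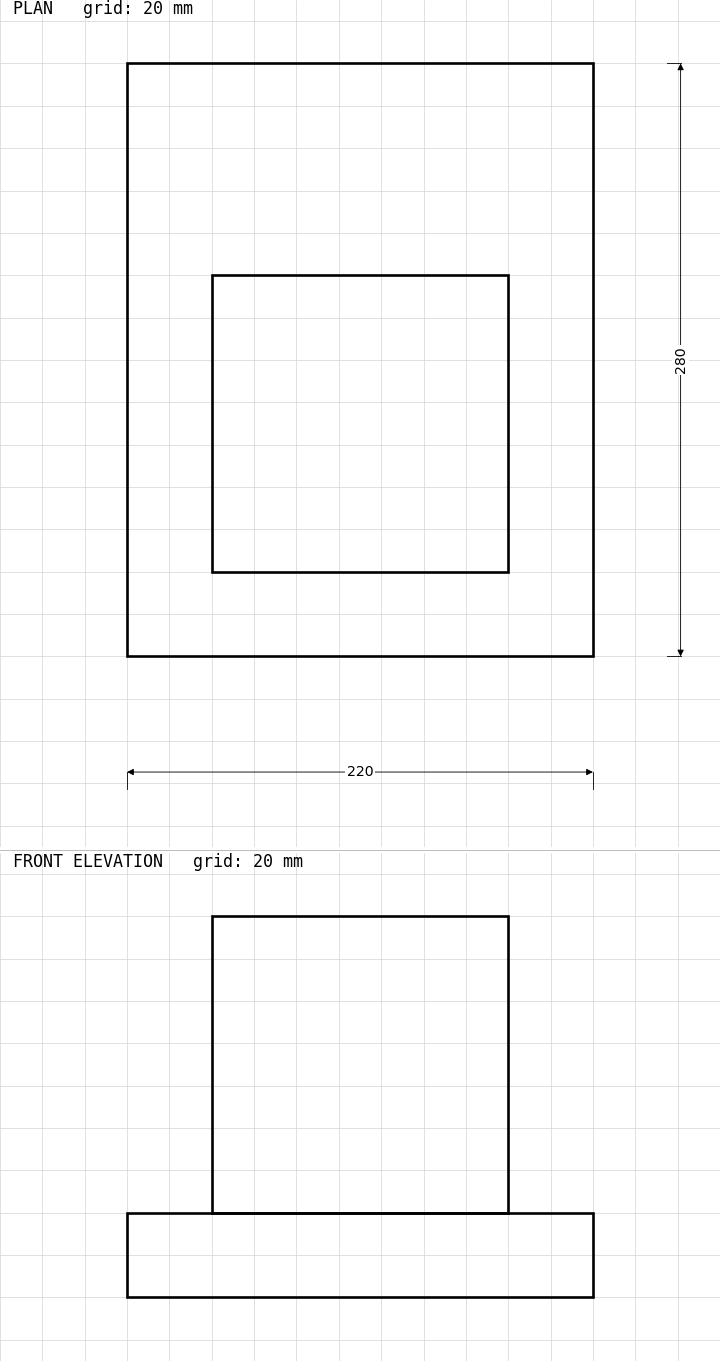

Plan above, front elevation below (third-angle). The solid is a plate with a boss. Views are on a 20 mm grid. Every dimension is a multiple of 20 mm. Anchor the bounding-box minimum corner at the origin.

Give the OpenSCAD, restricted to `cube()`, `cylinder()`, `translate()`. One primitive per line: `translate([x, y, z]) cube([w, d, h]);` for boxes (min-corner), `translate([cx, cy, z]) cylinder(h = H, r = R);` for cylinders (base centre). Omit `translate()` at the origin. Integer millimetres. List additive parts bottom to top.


cube([220, 280, 40]);
translate([40, 40, 40]) cube([140, 140, 140]);


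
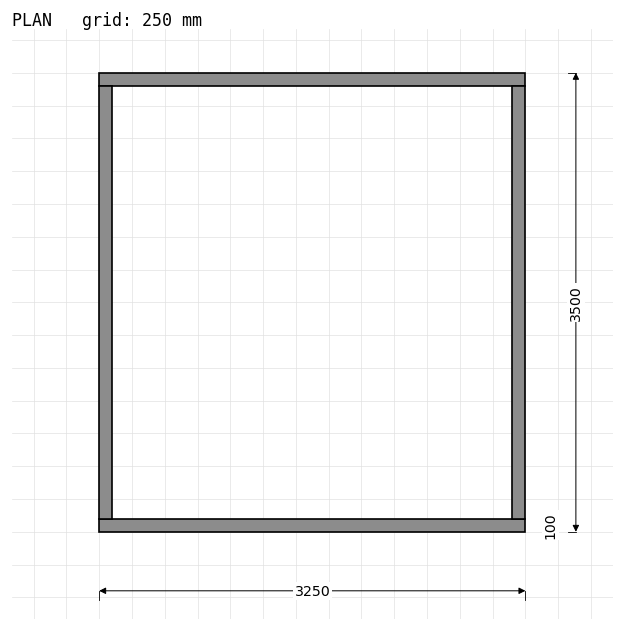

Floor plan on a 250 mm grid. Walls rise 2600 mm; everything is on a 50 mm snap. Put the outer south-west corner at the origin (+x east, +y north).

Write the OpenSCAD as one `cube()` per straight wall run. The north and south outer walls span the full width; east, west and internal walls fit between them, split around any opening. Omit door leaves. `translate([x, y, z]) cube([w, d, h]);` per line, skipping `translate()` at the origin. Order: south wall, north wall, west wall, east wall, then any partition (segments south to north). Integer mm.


cube([3250, 100, 2600]);
translate([0, 3400, 0]) cube([3250, 100, 2600]);
translate([0, 100, 0]) cube([100, 3300, 2600]);
translate([3150, 100, 0]) cube([100, 3300, 2600]);
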